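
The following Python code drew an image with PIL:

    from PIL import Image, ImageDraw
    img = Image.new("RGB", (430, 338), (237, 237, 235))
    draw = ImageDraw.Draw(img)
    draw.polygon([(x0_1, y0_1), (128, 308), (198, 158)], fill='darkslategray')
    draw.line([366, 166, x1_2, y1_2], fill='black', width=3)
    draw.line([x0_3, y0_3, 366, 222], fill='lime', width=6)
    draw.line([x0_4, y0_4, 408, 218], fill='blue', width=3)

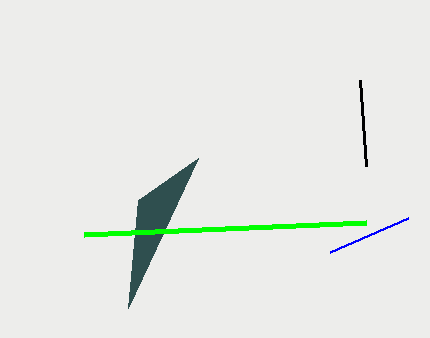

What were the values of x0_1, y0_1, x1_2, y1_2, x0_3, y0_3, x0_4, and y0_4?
x0_1 = 138, y0_1 = 200, x1_2 = 360, y1_2 = 80, x0_3 = 84, y0_3 = 234, x0_4 = 330, y0_4 = 252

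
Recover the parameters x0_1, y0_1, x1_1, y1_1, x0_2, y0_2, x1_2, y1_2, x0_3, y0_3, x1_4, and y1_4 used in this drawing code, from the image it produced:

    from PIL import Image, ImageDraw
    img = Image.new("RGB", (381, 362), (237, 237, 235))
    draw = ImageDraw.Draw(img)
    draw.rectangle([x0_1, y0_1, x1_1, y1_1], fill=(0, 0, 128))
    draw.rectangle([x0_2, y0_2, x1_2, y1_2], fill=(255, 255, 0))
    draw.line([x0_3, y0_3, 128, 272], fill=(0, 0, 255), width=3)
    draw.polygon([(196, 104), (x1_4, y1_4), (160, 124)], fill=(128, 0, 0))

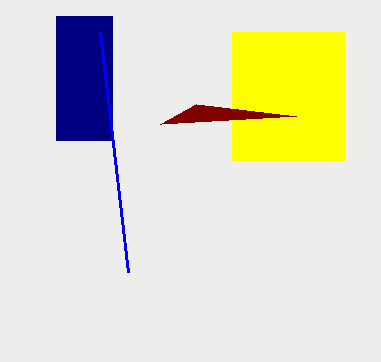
x0_1 = 56, y0_1 = 16, x1_1 = 112, y1_1 = 140, x0_2 = 232, y0_2 = 32, x1_2 = 344, y1_2 = 160, x0_3 = 100, y0_3 = 32, x1_4 = 296, y1_4 = 116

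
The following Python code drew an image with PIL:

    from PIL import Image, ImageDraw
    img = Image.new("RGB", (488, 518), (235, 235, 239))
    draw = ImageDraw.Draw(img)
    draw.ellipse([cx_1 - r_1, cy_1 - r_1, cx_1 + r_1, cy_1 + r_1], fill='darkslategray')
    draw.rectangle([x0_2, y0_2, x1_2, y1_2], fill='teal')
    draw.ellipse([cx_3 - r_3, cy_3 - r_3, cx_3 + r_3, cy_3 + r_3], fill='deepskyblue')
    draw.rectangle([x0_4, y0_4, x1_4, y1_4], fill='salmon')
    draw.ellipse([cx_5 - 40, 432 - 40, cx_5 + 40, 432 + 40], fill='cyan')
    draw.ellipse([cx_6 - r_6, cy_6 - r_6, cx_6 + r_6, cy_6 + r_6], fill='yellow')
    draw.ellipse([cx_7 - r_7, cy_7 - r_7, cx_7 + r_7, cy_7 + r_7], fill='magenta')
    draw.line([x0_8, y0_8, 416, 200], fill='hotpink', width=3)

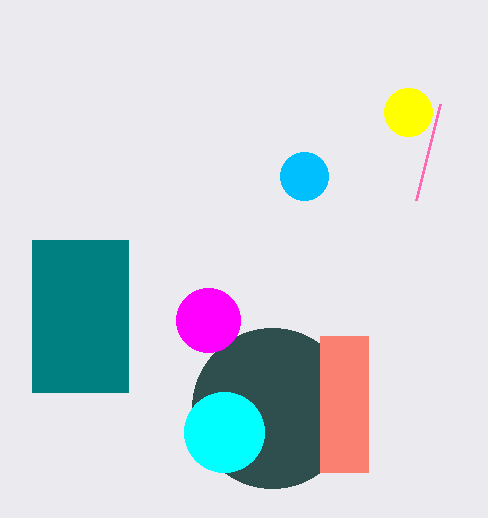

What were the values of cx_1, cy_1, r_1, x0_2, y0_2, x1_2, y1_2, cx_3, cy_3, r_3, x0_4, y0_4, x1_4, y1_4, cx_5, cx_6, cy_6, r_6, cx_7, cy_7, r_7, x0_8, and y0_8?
cx_1 = 272, cy_1 = 408, r_1 = 80, x0_2 = 32, y0_2 = 240, x1_2 = 128, y1_2 = 392, cx_3 = 304, cy_3 = 176, r_3 = 24, x0_4 = 320, y0_4 = 336, x1_4 = 368, y1_4 = 472, cx_5 = 224, cx_6 = 408, cy_6 = 112, r_6 = 24, cx_7 = 208, cy_7 = 320, r_7 = 32, x0_8 = 440, y0_8 = 104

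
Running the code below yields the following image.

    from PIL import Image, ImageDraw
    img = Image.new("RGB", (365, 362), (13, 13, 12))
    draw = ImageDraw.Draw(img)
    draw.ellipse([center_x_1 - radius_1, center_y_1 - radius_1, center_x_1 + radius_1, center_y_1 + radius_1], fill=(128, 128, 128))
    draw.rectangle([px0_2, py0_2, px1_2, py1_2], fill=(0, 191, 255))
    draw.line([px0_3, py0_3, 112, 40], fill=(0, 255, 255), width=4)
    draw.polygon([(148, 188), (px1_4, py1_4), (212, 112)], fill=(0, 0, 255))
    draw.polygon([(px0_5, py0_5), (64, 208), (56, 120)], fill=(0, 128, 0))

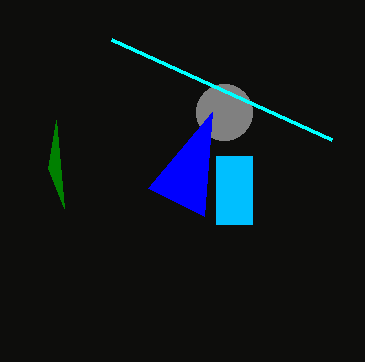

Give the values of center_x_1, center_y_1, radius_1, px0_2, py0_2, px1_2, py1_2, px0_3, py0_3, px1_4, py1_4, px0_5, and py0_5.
center_x_1 = 224
center_y_1 = 112
radius_1 = 28
px0_2 = 216
py0_2 = 156
px1_2 = 252
py1_2 = 224
px0_3 = 332
py0_3 = 140
px1_4 = 204
py1_4 = 216
px0_5 = 48
py0_5 = 168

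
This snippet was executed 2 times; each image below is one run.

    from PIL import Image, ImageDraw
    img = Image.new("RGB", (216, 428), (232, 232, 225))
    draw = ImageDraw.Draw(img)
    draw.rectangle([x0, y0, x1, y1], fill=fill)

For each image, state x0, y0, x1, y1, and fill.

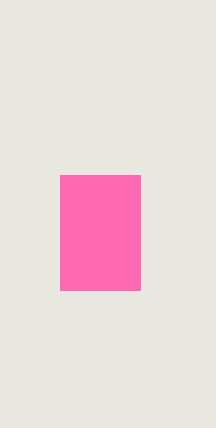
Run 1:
x0 = 60; y0 = 175; x1 = 140; y1 = 290; fill = 'hotpink'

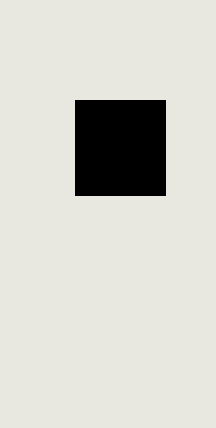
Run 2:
x0 = 75, y0 = 100, x1 = 165, y1 = 195, fill = 'black'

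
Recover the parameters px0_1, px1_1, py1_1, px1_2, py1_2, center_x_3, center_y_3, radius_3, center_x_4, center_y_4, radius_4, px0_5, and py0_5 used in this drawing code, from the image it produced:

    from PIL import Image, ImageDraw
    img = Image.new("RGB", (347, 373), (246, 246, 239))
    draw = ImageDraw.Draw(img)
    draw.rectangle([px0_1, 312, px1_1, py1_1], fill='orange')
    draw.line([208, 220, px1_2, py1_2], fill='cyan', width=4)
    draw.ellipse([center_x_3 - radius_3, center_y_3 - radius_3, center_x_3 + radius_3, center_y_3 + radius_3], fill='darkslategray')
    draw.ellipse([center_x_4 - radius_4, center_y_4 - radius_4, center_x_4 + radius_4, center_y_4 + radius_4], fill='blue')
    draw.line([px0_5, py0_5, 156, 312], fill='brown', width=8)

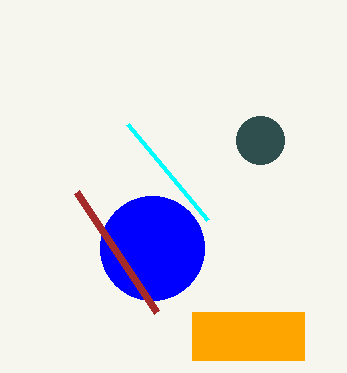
px0_1 = 192
px1_1 = 304
py1_1 = 360
px1_2 = 128
py1_2 = 124
center_x_3 = 260
center_y_3 = 140
radius_3 = 24
center_x_4 = 152
center_y_4 = 248
radius_4 = 52
px0_5 = 76
py0_5 = 192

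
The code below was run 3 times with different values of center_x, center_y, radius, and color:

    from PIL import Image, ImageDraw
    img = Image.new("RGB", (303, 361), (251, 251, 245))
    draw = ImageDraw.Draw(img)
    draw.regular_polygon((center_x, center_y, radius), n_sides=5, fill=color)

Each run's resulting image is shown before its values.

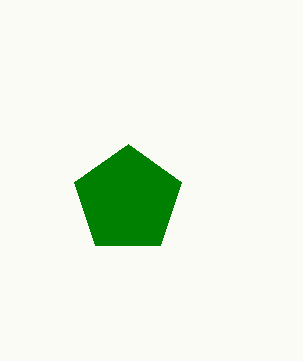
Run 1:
center_x = 128
center_y = 200
radius = 56
color = 'green'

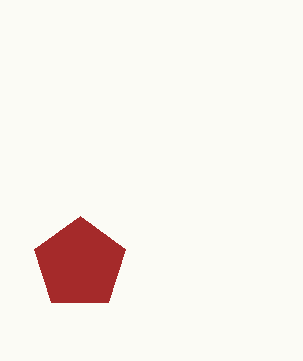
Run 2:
center_x = 80; center_y = 264; radius = 48; color = 'brown'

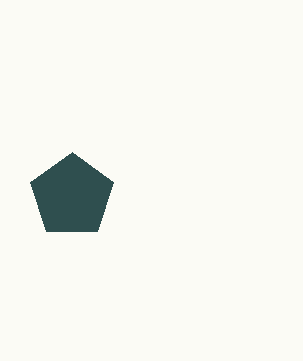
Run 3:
center_x = 72; center_y = 196; radius = 44; color = 'darkslategray'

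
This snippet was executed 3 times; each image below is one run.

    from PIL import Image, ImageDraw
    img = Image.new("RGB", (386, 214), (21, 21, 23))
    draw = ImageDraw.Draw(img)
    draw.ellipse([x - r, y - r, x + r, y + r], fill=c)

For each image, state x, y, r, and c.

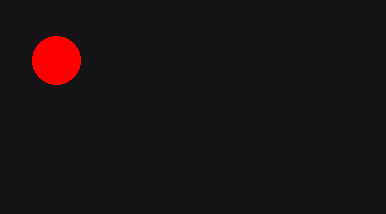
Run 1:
x = 56
y = 60
r = 24
c = 'red'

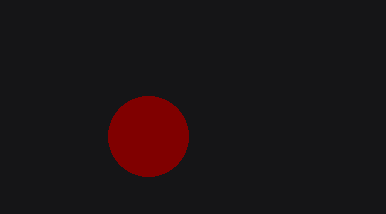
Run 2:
x = 148
y = 136
r = 40
c = 'maroon'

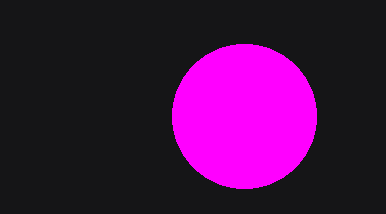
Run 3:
x = 244
y = 116
r = 72
c = 'magenta'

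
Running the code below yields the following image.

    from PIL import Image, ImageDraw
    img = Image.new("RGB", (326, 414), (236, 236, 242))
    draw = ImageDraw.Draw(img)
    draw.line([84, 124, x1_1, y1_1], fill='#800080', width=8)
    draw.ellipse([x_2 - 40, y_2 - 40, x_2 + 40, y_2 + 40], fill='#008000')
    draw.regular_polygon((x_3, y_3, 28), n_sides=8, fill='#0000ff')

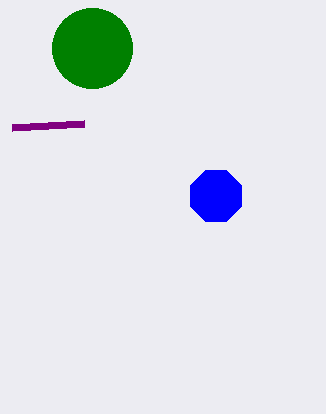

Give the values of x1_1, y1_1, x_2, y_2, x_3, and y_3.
x1_1 = 12; y1_1 = 128; x_2 = 92; y_2 = 48; x_3 = 216; y_3 = 196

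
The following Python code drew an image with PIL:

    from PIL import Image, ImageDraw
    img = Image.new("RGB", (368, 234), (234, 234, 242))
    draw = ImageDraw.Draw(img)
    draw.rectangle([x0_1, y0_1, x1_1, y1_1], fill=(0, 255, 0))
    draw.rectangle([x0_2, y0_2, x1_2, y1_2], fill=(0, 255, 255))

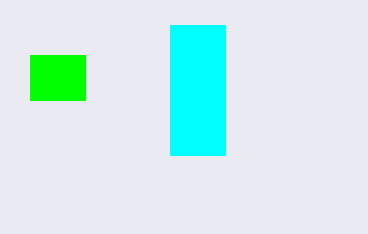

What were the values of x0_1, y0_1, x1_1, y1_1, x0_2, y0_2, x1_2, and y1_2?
x0_1 = 30, y0_1 = 55, x1_1 = 85, y1_1 = 100, x0_2 = 170, y0_2 = 25, x1_2 = 225, y1_2 = 155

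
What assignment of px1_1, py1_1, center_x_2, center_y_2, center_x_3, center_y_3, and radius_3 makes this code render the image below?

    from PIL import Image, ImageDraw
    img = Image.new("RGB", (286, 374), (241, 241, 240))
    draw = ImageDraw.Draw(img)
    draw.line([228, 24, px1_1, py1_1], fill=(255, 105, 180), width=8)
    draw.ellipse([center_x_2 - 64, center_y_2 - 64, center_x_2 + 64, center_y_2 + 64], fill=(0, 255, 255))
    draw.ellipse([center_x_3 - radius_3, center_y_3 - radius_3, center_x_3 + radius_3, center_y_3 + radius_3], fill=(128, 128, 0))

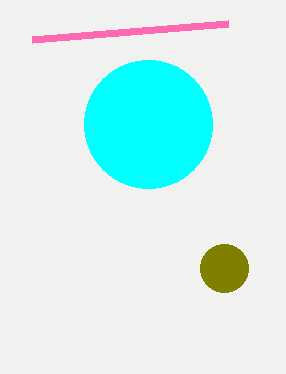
px1_1 = 32
py1_1 = 40
center_x_2 = 148
center_y_2 = 124
center_x_3 = 224
center_y_3 = 268
radius_3 = 24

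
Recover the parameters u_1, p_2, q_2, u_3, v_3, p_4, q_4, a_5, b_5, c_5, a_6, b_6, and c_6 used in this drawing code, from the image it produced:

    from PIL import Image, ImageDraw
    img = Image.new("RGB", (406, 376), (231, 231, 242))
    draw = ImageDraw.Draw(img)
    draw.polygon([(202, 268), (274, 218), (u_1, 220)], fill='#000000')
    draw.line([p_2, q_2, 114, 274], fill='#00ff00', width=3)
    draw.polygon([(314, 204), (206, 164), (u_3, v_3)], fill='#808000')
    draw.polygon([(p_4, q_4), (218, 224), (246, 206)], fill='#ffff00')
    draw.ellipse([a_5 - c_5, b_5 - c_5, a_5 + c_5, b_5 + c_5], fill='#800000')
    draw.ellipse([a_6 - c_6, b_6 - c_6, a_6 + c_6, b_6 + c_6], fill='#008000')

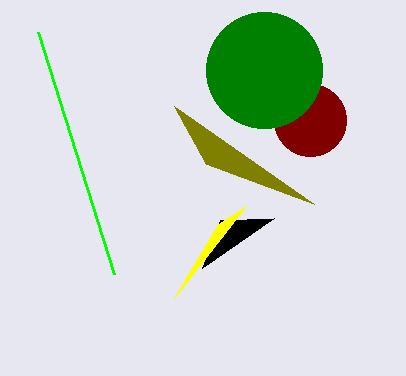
u_1 = 220; p_2 = 38; q_2 = 32; u_3 = 174; v_3 = 106; p_4 = 174; q_4 = 298; a_5 = 310; b_5 = 120; c_5 = 36; a_6 = 264; b_6 = 70; c_6 = 58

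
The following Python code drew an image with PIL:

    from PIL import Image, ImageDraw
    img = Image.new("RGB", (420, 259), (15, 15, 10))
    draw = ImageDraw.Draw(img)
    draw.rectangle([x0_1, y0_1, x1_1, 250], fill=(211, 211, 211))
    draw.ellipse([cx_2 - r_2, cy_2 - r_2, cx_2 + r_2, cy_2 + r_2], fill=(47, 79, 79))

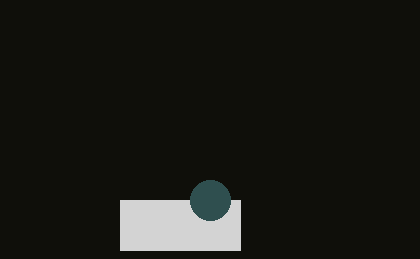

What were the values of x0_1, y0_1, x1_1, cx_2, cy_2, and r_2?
x0_1 = 120; y0_1 = 200; x1_1 = 240; cx_2 = 210; cy_2 = 200; r_2 = 20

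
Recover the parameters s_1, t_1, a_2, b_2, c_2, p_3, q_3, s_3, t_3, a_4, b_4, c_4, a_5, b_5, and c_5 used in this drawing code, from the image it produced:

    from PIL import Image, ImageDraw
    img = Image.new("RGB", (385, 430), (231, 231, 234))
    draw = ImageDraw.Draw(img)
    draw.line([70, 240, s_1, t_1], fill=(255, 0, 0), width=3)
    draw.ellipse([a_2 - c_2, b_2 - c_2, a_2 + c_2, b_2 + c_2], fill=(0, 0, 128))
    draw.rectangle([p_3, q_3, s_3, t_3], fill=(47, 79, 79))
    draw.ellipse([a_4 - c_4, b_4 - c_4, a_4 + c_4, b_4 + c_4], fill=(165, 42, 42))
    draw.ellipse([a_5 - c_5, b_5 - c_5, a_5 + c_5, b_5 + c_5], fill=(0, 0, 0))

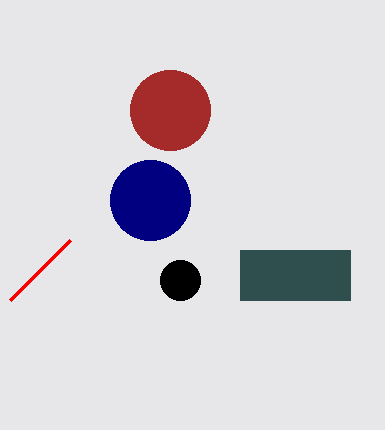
s_1 = 10
t_1 = 300
a_2 = 150
b_2 = 200
c_2 = 40
p_3 = 240
q_3 = 250
s_3 = 350
t_3 = 300
a_4 = 170
b_4 = 110
c_4 = 40
a_5 = 180
b_5 = 280
c_5 = 20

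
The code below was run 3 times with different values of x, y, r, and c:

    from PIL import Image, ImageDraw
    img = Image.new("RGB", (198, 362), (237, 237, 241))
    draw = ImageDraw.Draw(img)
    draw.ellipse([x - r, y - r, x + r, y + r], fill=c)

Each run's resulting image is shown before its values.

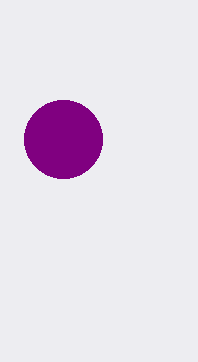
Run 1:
x = 63; y = 139; r = 39; c = 'purple'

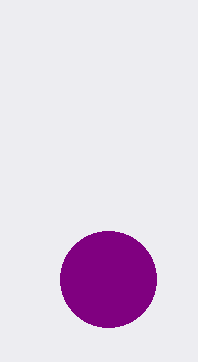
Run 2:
x = 108, y = 279, r = 48, c = 'purple'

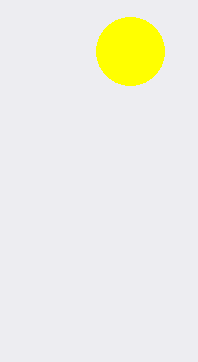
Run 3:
x = 130, y = 51, r = 34, c = 'yellow'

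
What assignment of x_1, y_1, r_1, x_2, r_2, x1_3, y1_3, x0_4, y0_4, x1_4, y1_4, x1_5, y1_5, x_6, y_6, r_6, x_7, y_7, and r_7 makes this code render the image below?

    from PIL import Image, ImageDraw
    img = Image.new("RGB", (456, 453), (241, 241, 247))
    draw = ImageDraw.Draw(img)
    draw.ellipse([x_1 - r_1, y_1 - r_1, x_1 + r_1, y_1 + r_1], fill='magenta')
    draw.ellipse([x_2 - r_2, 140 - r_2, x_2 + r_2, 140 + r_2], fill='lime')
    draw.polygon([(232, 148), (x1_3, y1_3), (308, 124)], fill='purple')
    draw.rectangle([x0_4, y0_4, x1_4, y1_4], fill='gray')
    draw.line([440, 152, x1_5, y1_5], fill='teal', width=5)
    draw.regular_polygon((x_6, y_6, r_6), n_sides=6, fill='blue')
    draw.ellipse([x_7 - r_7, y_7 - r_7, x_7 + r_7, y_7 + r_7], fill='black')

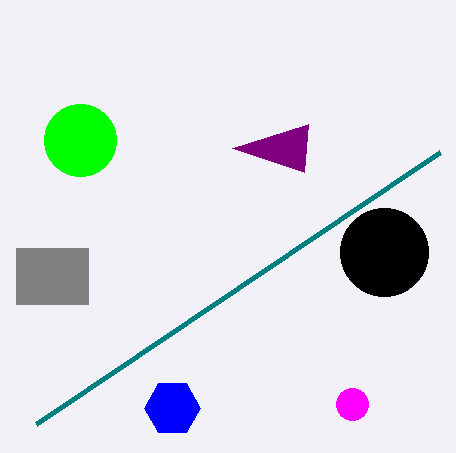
x_1 = 352; y_1 = 404; r_1 = 16; x_2 = 80; r_2 = 36; x1_3 = 304; y1_3 = 172; x0_4 = 16; y0_4 = 248; x1_4 = 88; y1_4 = 304; x1_5 = 36; y1_5 = 424; x_6 = 172; y_6 = 408; r_6 = 28; x_7 = 384; y_7 = 252; r_7 = 44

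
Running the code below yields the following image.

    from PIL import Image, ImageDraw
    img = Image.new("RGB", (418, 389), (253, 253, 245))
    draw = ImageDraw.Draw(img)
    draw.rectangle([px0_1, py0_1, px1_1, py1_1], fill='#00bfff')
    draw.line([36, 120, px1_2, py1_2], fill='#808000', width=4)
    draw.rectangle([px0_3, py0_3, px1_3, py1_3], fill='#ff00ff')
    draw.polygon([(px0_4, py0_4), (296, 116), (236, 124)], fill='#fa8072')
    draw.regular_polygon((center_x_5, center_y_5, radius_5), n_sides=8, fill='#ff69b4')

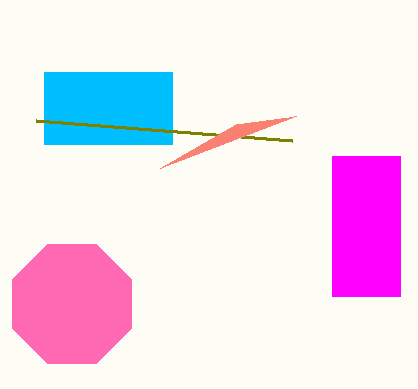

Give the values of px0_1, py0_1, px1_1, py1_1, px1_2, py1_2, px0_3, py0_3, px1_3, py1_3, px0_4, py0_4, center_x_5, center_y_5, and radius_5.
px0_1 = 44; py0_1 = 72; px1_1 = 172; py1_1 = 144; px1_2 = 292; py1_2 = 140; px0_3 = 332; py0_3 = 156; px1_3 = 400; py1_3 = 296; px0_4 = 160; py0_4 = 168; center_x_5 = 72; center_y_5 = 304; radius_5 = 64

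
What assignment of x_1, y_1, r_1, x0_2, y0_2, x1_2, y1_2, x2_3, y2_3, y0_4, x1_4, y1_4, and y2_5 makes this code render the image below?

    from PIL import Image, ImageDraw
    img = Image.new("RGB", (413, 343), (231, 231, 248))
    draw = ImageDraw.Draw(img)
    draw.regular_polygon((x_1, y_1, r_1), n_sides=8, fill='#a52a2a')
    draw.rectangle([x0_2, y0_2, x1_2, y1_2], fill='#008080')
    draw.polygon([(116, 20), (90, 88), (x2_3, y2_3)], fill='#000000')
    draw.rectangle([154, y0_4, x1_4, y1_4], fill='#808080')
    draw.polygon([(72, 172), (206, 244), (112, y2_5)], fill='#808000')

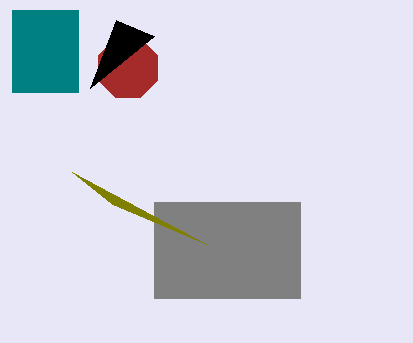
x_1 = 128
y_1 = 68
r_1 = 32
x0_2 = 12
y0_2 = 10
x1_2 = 78
y1_2 = 92
x2_3 = 154
y2_3 = 36
y0_4 = 202
x1_4 = 300
y1_4 = 298
y2_5 = 204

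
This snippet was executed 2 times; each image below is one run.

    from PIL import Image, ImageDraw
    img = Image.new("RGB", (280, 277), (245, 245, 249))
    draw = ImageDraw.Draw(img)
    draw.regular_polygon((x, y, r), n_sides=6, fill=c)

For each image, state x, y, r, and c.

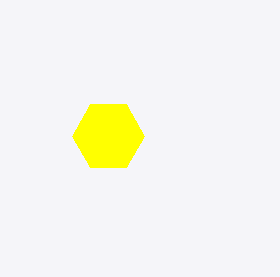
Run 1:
x = 108
y = 136
r = 36
c = 'yellow'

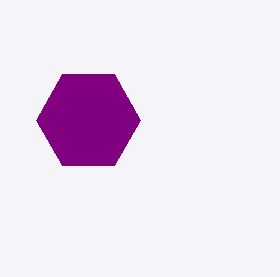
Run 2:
x = 88; y = 120; r = 52; c = 'purple'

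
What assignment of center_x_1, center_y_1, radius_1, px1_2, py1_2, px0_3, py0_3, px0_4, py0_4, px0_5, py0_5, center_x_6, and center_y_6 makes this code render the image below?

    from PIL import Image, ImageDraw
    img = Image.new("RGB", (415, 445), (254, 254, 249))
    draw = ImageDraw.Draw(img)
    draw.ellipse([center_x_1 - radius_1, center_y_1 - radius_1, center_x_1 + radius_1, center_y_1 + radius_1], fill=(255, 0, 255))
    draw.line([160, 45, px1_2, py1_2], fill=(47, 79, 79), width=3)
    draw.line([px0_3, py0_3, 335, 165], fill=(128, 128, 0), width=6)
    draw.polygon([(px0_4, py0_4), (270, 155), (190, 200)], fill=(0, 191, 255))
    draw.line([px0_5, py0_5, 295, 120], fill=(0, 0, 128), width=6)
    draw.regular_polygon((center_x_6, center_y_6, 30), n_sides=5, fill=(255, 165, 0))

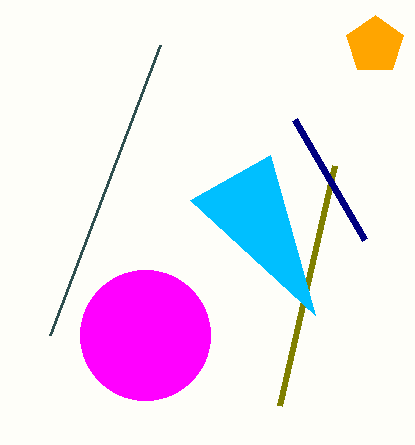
center_x_1 = 145; center_y_1 = 335; radius_1 = 65; px1_2 = 50; py1_2 = 335; px0_3 = 280; py0_3 = 405; px0_4 = 315; py0_4 = 315; px0_5 = 365; py0_5 = 240; center_x_6 = 375; center_y_6 = 45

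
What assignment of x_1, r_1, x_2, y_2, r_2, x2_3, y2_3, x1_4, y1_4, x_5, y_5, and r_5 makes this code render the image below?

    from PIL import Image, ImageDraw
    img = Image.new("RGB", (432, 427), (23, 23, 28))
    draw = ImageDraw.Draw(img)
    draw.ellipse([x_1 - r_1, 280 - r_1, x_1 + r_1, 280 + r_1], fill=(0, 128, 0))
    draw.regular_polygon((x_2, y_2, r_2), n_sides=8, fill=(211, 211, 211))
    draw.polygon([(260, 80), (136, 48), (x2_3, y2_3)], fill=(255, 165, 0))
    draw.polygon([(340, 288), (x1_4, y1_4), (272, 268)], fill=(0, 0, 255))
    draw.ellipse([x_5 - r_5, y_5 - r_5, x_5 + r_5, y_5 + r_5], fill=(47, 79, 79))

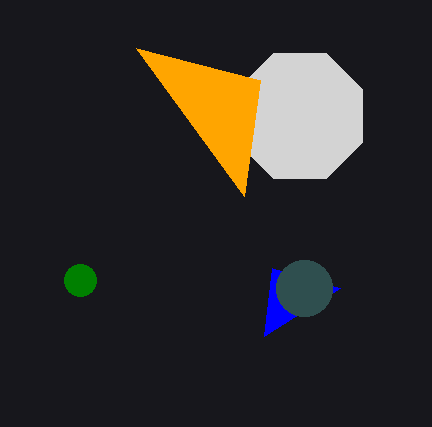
x_1 = 80, r_1 = 16, x_2 = 300, y_2 = 116, r_2 = 68, x2_3 = 244, y2_3 = 196, x1_4 = 264, y1_4 = 336, x_5 = 304, y_5 = 288, r_5 = 28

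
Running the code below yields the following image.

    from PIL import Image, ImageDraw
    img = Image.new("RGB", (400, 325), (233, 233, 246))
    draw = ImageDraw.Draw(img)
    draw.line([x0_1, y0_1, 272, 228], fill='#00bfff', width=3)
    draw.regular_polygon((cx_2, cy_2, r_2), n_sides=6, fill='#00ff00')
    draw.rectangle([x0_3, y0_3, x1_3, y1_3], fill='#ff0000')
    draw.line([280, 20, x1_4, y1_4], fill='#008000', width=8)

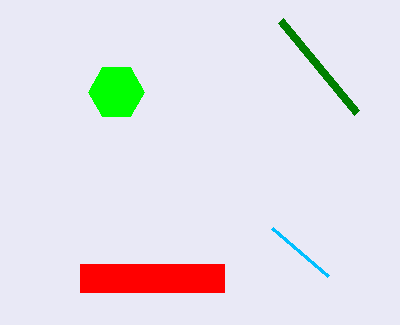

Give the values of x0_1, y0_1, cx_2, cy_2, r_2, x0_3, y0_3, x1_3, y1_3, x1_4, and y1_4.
x0_1 = 328, y0_1 = 276, cx_2 = 116, cy_2 = 92, r_2 = 28, x0_3 = 80, y0_3 = 264, x1_3 = 224, y1_3 = 292, x1_4 = 356, y1_4 = 112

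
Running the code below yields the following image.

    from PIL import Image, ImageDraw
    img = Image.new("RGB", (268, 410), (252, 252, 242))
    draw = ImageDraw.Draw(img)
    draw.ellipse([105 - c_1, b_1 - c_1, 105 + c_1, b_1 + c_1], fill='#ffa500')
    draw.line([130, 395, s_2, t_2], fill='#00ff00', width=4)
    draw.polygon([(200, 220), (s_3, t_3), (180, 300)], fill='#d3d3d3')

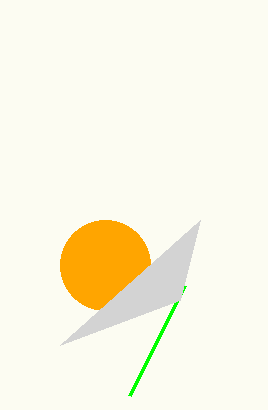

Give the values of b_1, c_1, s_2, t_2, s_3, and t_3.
b_1 = 265, c_1 = 45, s_2 = 185, t_2 = 285, s_3 = 60, t_3 = 345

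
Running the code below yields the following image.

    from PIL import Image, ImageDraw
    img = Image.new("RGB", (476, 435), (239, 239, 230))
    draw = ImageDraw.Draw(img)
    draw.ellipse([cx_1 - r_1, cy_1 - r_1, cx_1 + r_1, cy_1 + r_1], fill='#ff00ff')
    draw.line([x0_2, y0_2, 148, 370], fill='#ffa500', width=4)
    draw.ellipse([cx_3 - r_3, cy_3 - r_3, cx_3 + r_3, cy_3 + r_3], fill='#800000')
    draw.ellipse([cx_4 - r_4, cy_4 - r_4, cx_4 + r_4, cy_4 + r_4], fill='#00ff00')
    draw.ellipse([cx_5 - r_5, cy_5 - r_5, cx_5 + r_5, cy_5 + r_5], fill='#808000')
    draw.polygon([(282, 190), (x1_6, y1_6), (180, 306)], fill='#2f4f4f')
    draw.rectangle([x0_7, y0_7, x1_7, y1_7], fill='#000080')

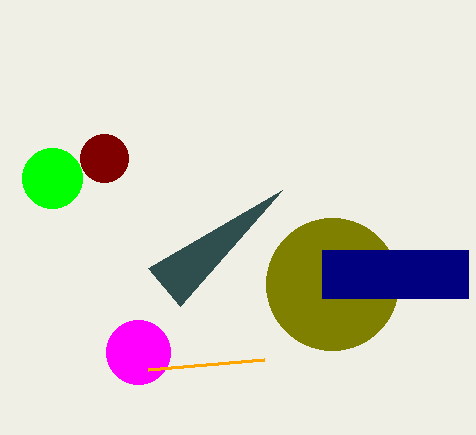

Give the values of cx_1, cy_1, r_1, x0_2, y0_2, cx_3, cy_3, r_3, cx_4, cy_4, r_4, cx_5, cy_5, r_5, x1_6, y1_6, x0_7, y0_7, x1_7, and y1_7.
cx_1 = 138
cy_1 = 352
r_1 = 32
x0_2 = 264
y0_2 = 360
cx_3 = 104
cy_3 = 158
r_3 = 24
cx_4 = 52
cy_4 = 178
r_4 = 30
cx_5 = 332
cy_5 = 284
r_5 = 66
x1_6 = 148
y1_6 = 268
x0_7 = 322
y0_7 = 250
x1_7 = 468
y1_7 = 298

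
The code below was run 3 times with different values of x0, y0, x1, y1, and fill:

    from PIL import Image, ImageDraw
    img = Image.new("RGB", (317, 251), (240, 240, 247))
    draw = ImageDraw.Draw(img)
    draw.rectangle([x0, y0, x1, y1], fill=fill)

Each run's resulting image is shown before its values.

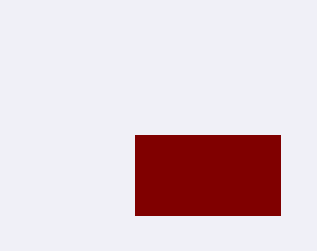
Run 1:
x0 = 135, y0 = 135, x1 = 280, y1 = 215, fill = 'maroon'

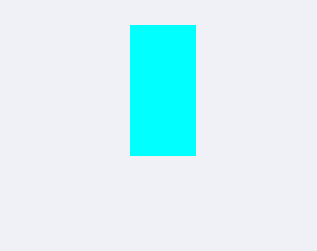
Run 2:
x0 = 130
y0 = 25
x1 = 195
y1 = 155
fill = 'cyan'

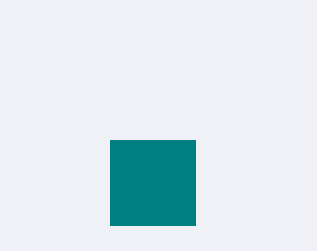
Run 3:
x0 = 110; y0 = 140; x1 = 195; y1 = 225; fill = 'teal'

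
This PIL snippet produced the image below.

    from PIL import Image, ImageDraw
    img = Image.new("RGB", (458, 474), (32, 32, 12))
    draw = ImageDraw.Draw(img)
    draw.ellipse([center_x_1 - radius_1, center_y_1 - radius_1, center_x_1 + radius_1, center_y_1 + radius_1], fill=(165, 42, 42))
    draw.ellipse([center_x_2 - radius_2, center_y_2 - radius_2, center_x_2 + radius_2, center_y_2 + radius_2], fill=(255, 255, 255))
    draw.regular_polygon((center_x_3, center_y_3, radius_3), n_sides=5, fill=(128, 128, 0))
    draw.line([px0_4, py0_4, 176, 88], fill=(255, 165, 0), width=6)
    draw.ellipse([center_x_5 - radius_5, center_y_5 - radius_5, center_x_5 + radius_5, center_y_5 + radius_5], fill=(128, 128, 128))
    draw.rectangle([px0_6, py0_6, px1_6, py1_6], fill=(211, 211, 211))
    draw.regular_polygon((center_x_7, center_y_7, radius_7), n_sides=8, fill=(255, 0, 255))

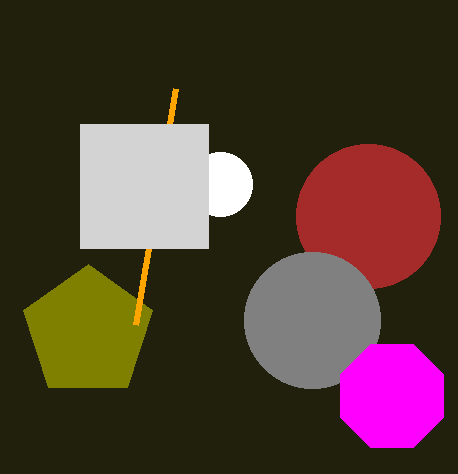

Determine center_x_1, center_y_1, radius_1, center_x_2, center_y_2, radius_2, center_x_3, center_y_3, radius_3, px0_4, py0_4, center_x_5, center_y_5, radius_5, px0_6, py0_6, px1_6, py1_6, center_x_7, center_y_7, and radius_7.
center_x_1 = 368
center_y_1 = 216
radius_1 = 72
center_x_2 = 220
center_y_2 = 184
radius_2 = 32
center_x_3 = 88
center_y_3 = 332
radius_3 = 68
px0_4 = 136
py0_4 = 324
center_x_5 = 312
center_y_5 = 320
radius_5 = 68
px0_6 = 80
py0_6 = 124
px1_6 = 208
py1_6 = 248
center_x_7 = 392
center_y_7 = 396
radius_7 = 56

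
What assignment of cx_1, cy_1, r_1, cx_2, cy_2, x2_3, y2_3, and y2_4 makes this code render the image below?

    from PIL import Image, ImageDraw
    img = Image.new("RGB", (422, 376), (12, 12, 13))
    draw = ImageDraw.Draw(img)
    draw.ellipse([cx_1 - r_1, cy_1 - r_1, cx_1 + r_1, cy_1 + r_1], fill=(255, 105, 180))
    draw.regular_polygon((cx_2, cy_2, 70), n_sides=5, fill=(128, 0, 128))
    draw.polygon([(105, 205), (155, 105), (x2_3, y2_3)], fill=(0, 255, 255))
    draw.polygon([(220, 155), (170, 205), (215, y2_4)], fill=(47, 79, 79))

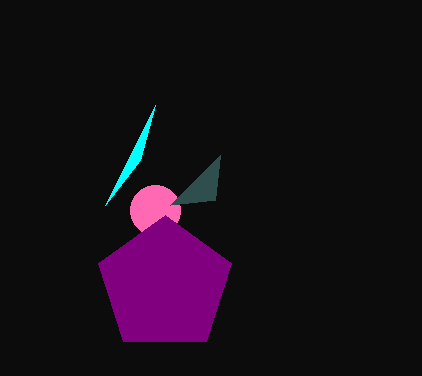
cx_1 = 155, cy_1 = 210, r_1 = 25, cx_2 = 165, cy_2 = 285, x2_3 = 140, y2_3 = 160, y2_4 = 200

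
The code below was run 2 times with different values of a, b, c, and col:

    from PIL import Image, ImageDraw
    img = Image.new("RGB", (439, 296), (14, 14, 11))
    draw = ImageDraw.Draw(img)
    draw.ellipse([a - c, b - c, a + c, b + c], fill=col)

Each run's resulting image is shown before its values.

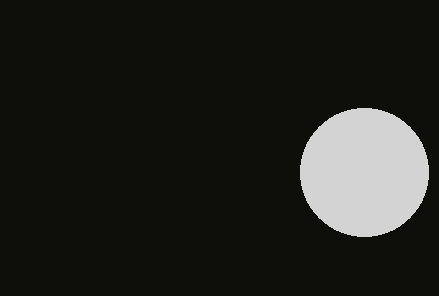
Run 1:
a = 364
b = 172
c = 64
col = 'lightgray'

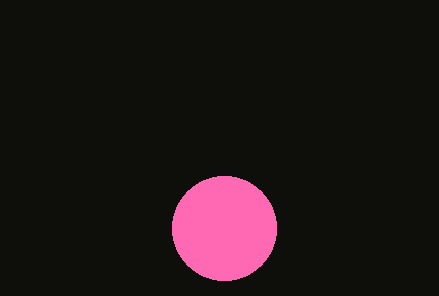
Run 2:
a = 224; b = 228; c = 52; col = 'hotpink'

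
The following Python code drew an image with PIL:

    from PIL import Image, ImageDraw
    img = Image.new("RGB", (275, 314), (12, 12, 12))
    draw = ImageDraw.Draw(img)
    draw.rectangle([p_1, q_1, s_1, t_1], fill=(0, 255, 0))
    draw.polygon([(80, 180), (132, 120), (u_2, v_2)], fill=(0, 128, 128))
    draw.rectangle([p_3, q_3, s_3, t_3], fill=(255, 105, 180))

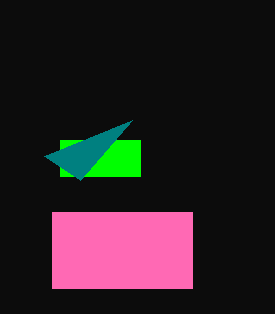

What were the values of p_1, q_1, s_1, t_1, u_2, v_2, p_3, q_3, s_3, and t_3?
p_1 = 60, q_1 = 140, s_1 = 140, t_1 = 176, u_2 = 44, v_2 = 156, p_3 = 52, q_3 = 212, s_3 = 192, t_3 = 288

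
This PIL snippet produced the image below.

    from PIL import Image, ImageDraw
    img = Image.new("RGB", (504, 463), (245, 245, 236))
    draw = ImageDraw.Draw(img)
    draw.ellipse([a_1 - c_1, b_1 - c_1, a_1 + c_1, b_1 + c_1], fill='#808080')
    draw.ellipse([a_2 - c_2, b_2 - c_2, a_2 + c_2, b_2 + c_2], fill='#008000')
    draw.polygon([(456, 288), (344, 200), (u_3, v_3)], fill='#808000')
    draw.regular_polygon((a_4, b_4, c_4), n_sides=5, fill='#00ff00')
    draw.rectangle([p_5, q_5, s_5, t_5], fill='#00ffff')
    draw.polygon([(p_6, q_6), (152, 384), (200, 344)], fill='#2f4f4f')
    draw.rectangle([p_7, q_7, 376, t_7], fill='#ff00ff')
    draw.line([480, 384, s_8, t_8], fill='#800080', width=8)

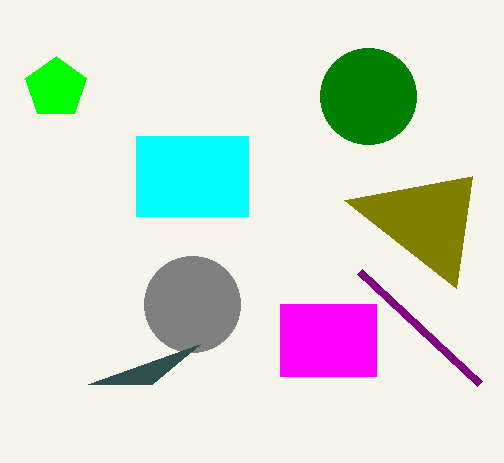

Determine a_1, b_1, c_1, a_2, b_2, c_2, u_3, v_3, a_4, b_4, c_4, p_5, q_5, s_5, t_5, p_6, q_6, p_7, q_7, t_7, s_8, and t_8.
a_1 = 192, b_1 = 304, c_1 = 48, a_2 = 368, b_2 = 96, c_2 = 48, u_3 = 472, v_3 = 176, a_4 = 56, b_4 = 88, c_4 = 32, p_5 = 136, q_5 = 136, s_5 = 248, t_5 = 216, p_6 = 88, q_6 = 384, p_7 = 280, q_7 = 304, t_7 = 376, s_8 = 360, t_8 = 272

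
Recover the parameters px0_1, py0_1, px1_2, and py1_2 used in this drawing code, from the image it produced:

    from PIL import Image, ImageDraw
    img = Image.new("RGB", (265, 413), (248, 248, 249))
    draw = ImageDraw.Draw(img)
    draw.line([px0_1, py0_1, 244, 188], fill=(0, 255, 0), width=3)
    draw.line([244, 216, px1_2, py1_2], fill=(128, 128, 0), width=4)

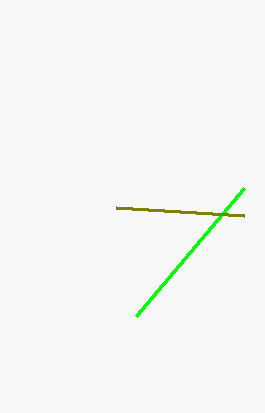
px0_1 = 136
py0_1 = 316
px1_2 = 116
py1_2 = 208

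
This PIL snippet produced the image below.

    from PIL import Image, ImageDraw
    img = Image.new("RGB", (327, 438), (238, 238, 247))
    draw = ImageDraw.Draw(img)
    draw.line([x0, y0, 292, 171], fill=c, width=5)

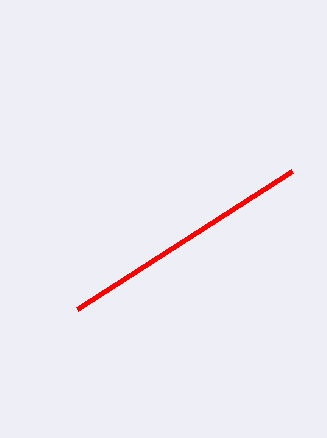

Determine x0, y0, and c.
x0 = 77, y0 = 309, c = 'red'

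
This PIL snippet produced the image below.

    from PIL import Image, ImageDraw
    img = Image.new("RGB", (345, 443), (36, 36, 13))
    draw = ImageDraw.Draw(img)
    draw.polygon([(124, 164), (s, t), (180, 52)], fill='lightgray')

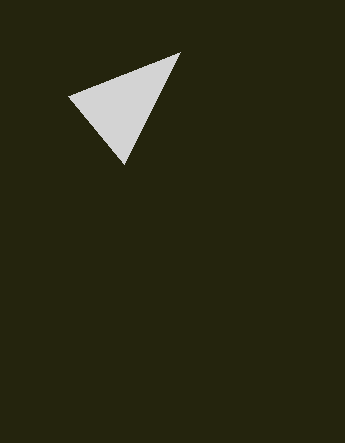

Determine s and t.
s = 68, t = 96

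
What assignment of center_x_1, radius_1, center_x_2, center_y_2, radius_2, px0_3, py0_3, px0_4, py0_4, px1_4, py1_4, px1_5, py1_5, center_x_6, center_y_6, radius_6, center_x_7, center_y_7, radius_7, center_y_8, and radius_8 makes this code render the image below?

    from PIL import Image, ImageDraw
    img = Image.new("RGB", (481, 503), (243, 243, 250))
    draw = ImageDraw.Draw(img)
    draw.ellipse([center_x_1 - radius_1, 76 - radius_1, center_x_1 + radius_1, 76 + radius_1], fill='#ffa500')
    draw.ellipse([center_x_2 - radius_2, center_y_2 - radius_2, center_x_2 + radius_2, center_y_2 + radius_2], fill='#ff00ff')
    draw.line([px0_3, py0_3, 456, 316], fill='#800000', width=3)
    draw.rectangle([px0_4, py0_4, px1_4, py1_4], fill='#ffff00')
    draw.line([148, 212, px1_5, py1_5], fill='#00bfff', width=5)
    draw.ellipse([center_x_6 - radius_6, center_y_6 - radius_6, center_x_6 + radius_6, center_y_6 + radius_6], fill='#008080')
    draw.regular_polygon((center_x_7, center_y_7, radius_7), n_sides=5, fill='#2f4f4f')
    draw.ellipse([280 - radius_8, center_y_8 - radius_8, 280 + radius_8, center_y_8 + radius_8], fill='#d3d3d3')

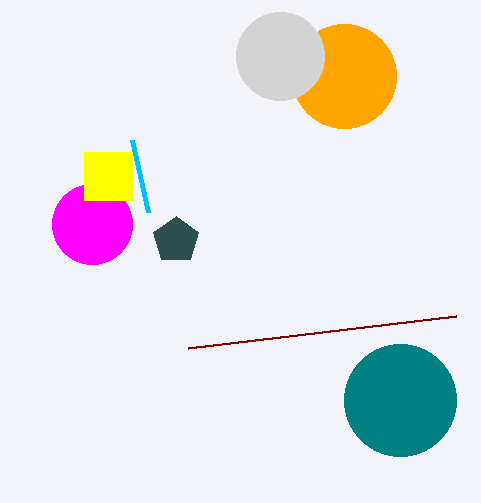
center_x_1 = 344; radius_1 = 52; center_x_2 = 92; center_y_2 = 224; radius_2 = 40; px0_3 = 188; py0_3 = 348; px0_4 = 84; py0_4 = 152; px1_4 = 132; py1_4 = 200; px1_5 = 132; py1_5 = 140; center_x_6 = 400; center_y_6 = 400; radius_6 = 56; center_x_7 = 176; center_y_7 = 240; radius_7 = 24; center_y_8 = 56; radius_8 = 44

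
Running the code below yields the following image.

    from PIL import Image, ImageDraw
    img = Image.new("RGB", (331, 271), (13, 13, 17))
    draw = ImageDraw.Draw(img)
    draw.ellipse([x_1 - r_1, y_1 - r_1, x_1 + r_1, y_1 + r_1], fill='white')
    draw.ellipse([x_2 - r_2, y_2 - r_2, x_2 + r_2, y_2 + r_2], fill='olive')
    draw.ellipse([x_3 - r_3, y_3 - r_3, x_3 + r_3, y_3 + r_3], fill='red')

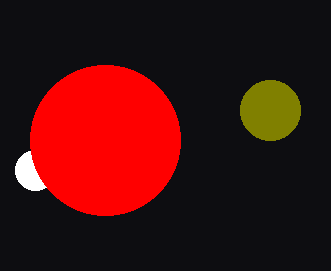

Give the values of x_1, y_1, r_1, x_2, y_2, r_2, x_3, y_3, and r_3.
x_1 = 35, y_1 = 170, r_1 = 20, x_2 = 270, y_2 = 110, r_2 = 30, x_3 = 105, y_3 = 140, r_3 = 75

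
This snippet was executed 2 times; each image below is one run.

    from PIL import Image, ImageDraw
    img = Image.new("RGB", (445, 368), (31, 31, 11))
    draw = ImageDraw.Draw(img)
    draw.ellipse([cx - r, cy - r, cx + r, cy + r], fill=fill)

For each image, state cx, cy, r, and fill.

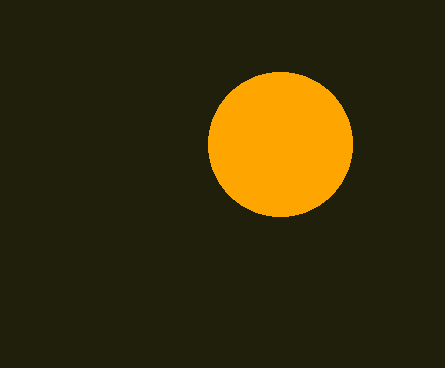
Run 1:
cx = 280; cy = 144; r = 72; fill = 'orange'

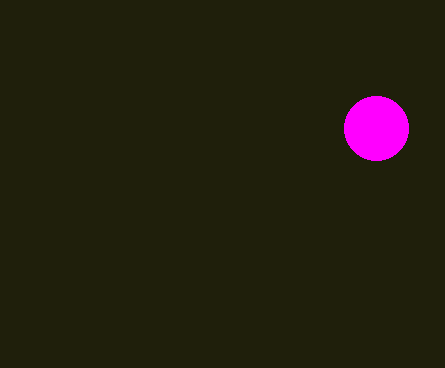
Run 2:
cx = 376
cy = 128
r = 32
fill = 'magenta'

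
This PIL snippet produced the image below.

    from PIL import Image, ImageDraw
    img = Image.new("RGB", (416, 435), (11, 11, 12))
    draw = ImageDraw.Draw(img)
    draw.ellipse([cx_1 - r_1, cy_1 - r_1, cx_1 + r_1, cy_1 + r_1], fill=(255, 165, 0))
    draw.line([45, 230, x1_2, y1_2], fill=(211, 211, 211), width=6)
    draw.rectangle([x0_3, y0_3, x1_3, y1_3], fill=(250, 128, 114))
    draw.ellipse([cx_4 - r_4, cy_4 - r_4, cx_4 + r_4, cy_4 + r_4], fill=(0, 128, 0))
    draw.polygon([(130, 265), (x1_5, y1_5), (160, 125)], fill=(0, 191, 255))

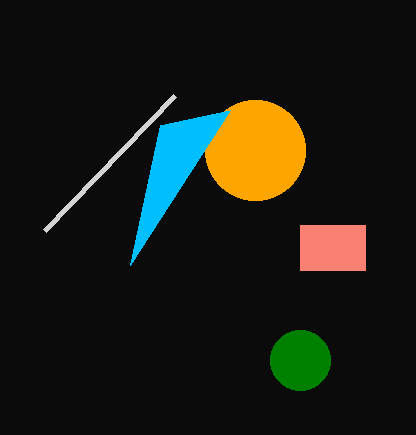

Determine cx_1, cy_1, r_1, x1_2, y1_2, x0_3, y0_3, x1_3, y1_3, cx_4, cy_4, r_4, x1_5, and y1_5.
cx_1 = 255
cy_1 = 150
r_1 = 50
x1_2 = 175
y1_2 = 95
x0_3 = 300
y0_3 = 225
x1_3 = 365
y1_3 = 270
cx_4 = 300
cy_4 = 360
r_4 = 30
x1_5 = 230
y1_5 = 110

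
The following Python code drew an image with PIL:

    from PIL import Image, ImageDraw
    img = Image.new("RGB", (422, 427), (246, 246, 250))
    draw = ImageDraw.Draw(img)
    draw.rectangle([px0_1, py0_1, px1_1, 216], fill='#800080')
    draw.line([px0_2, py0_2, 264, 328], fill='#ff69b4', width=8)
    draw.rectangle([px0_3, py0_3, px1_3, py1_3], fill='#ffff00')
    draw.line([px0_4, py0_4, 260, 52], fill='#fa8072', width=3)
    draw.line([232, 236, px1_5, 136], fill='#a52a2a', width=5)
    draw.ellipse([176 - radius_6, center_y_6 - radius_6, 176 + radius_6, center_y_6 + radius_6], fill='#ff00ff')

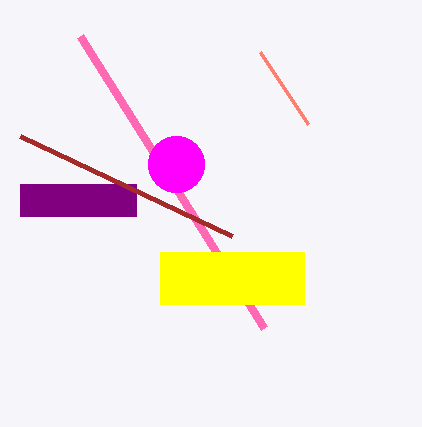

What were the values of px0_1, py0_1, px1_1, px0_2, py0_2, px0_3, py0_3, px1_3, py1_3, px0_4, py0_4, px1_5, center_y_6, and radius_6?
px0_1 = 20
py0_1 = 184
px1_1 = 136
px0_2 = 80
py0_2 = 36
px0_3 = 160
py0_3 = 252
px1_3 = 304
py1_3 = 304
px0_4 = 308
py0_4 = 124
px1_5 = 20
center_y_6 = 164
radius_6 = 28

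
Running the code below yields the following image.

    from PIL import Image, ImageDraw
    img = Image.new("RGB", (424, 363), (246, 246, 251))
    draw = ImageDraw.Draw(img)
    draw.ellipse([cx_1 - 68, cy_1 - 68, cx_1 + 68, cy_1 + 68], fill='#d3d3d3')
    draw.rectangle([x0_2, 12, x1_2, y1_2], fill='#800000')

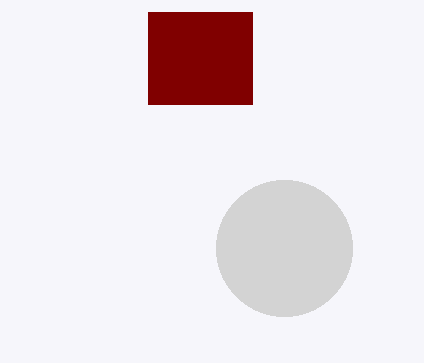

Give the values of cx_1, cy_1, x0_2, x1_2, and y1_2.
cx_1 = 284; cy_1 = 248; x0_2 = 148; x1_2 = 252; y1_2 = 104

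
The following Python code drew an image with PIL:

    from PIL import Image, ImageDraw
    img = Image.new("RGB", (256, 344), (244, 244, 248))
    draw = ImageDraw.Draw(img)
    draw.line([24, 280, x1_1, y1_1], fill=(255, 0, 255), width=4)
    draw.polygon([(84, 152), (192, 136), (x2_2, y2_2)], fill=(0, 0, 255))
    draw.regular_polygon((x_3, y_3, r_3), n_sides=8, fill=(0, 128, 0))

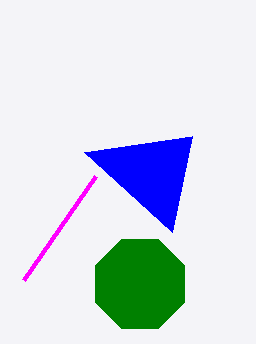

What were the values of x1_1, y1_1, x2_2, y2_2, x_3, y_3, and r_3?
x1_1 = 96; y1_1 = 176; x2_2 = 172; y2_2 = 232; x_3 = 140; y_3 = 284; r_3 = 48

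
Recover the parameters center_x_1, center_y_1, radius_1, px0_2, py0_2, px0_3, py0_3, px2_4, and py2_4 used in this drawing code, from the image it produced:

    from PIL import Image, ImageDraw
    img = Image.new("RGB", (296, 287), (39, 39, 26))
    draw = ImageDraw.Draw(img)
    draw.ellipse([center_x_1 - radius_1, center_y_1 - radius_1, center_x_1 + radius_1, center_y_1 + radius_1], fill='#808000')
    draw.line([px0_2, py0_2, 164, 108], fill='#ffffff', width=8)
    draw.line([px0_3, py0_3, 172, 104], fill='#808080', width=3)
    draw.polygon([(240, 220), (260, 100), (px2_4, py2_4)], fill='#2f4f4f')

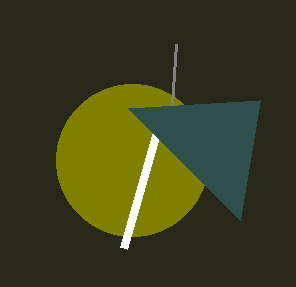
center_x_1 = 132
center_y_1 = 160
radius_1 = 76
px0_2 = 124
py0_2 = 248
px0_3 = 176
py0_3 = 44
px2_4 = 128
py2_4 = 108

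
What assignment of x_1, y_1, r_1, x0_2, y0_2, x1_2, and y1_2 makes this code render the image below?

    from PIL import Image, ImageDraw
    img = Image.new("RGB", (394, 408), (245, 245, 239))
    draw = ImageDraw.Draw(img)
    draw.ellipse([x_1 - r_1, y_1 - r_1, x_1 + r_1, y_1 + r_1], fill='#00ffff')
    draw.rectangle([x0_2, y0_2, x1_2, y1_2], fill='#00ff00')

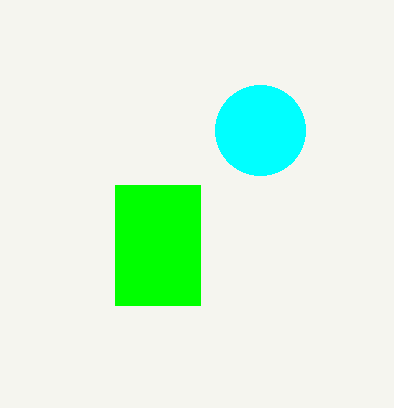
x_1 = 260; y_1 = 130; r_1 = 45; x0_2 = 115; y0_2 = 185; x1_2 = 200; y1_2 = 305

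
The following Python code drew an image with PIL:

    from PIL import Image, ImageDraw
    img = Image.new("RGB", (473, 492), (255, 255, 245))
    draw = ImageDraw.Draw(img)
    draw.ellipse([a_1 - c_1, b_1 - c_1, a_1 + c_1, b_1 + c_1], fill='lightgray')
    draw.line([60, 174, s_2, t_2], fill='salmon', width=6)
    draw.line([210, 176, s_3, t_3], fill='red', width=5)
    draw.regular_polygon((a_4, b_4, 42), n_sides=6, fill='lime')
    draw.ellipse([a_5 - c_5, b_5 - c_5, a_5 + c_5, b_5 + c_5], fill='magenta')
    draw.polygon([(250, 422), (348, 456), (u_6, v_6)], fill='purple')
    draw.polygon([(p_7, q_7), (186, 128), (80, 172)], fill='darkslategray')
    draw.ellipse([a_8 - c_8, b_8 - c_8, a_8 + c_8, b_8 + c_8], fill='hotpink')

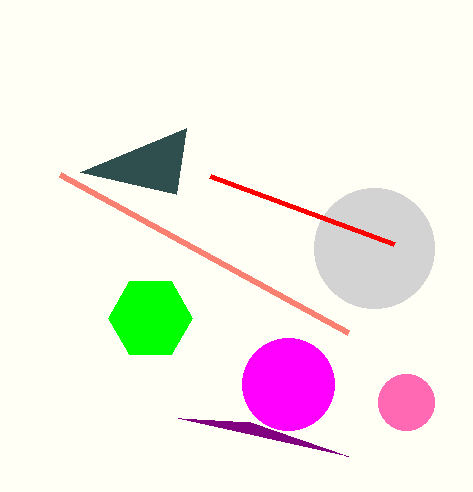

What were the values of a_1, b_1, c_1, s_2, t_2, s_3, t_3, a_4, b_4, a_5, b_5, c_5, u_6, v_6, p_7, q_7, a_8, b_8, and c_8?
a_1 = 374; b_1 = 248; c_1 = 60; s_2 = 348; t_2 = 332; s_3 = 394; t_3 = 244; a_4 = 150; b_4 = 318; a_5 = 288; b_5 = 384; c_5 = 46; u_6 = 178; v_6 = 418; p_7 = 176; q_7 = 194; a_8 = 406; b_8 = 402; c_8 = 28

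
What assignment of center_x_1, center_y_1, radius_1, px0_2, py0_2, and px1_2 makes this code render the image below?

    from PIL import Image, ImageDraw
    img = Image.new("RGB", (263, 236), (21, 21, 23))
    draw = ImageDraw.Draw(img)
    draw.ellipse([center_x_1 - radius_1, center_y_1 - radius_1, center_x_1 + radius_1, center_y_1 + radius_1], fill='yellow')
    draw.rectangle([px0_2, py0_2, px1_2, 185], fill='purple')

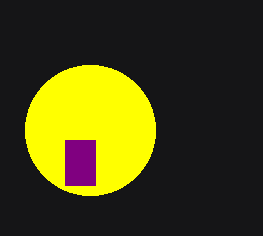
center_x_1 = 90; center_y_1 = 130; radius_1 = 65; px0_2 = 65; py0_2 = 140; px1_2 = 95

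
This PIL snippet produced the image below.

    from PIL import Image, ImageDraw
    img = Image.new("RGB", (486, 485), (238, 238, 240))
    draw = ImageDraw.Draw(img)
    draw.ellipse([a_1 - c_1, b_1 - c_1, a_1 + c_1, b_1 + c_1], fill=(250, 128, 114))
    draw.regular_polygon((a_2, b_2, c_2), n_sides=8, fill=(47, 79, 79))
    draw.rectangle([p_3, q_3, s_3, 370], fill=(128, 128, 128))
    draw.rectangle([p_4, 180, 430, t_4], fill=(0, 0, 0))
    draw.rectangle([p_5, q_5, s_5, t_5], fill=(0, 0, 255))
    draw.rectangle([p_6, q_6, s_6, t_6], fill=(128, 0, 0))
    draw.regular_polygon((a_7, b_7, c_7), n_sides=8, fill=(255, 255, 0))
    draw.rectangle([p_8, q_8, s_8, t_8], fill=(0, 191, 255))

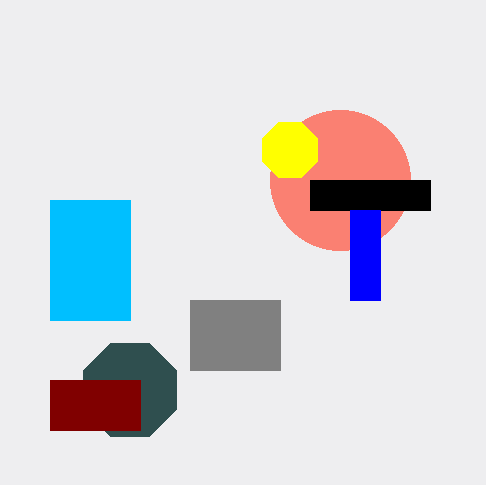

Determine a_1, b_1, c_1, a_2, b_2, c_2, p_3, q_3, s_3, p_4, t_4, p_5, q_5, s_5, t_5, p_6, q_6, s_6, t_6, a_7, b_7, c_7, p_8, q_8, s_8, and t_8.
a_1 = 340
b_1 = 180
c_1 = 70
a_2 = 130
b_2 = 390
c_2 = 50
p_3 = 190
q_3 = 300
s_3 = 280
p_4 = 310
t_4 = 210
p_5 = 350
q_5 = 210
s_5 = 380
t_5 = 300
p_6 = 50
q_6 = 380
s_6 = 140
t_6 = 430
a_7 = 290
b_7 = 150
c_7 = 30
p_8 = 50
q_8 = 200
s_8 = 130
t_8 = 320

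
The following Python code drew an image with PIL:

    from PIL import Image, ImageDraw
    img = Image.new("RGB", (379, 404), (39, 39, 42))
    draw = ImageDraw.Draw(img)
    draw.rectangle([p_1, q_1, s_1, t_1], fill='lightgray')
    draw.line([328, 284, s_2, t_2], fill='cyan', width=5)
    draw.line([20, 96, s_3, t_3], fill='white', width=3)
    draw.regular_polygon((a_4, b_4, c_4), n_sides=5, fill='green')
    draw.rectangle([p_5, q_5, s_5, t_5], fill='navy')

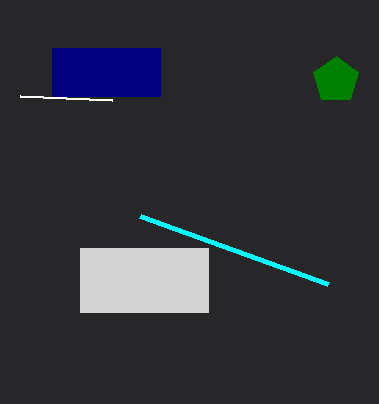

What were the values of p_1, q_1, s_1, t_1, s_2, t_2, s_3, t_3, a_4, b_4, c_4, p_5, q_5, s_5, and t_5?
p_1 = 80; q_1 = 248; s_1 = 208; t_1 = 312; s_2 = 140; t_2 = 216; s_3 = 112; t_3 = 100; a_4 = 336; b_4 = 80; c_4 = 24; p_5 = 52; q_5 = 48; s_5 = 160; t_5 = 96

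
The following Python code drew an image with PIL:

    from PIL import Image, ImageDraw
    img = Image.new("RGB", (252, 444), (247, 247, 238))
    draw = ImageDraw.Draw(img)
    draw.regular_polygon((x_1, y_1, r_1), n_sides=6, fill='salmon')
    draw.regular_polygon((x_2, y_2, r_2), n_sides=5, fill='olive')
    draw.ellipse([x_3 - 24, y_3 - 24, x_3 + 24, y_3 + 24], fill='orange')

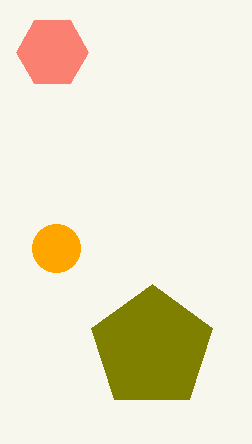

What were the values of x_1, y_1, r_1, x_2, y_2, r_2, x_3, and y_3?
x_1 = 52, y_1 = 52, r_1 = 36, x_2 = 152, y_2 = 348, r_2 = 64, x_3 = 56, y_3 = 248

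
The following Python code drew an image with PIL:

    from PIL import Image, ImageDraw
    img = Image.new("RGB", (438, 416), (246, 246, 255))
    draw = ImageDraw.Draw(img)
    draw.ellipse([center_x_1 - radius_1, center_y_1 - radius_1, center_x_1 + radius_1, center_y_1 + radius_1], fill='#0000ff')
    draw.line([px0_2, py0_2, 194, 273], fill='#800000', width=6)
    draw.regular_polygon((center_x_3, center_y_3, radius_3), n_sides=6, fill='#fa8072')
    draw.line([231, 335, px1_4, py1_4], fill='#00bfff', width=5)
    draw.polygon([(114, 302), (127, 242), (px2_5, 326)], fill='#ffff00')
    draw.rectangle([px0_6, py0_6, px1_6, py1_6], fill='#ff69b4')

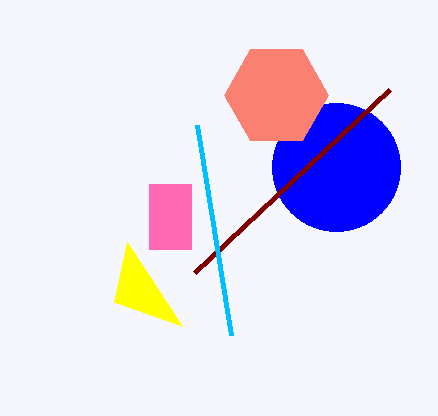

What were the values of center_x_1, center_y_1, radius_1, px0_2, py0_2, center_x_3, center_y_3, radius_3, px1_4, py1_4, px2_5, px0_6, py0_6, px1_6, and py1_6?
center_x_1 = 336, center_y_1 = 167, radius_1 = 64, px0_2 = 389, py0_2 = 90, center_x_3 = 276, center_y_3 = 95, radius_3 = 52, px1_4 = 197, py1_4 = 125, px2_5 = 182, px0_6 = 149, py0_6 = 184, px1_6 = 191, py1_6 = 249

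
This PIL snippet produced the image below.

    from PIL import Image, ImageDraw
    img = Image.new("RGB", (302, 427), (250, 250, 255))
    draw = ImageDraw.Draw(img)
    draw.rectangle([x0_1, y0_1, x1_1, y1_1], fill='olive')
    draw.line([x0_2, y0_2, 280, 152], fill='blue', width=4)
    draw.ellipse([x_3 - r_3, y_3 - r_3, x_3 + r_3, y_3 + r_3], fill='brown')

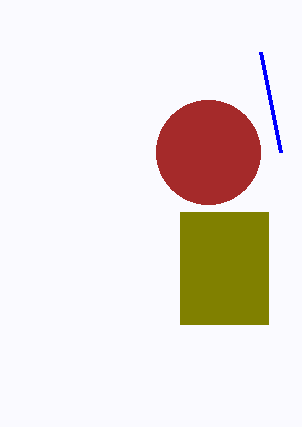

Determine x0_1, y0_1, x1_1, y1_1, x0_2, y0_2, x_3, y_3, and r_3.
x0_1 = 180, y0_1 = 212, x1_1 = 268, y1_1 = 324, x0_2 = 260, y0_2 = 52, x_3 = 208, y_3 = 152, r_3 = 52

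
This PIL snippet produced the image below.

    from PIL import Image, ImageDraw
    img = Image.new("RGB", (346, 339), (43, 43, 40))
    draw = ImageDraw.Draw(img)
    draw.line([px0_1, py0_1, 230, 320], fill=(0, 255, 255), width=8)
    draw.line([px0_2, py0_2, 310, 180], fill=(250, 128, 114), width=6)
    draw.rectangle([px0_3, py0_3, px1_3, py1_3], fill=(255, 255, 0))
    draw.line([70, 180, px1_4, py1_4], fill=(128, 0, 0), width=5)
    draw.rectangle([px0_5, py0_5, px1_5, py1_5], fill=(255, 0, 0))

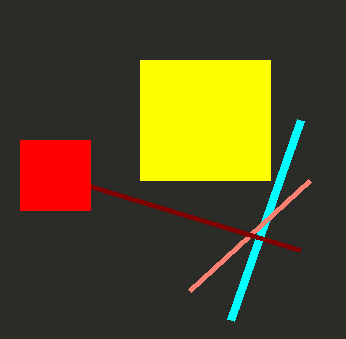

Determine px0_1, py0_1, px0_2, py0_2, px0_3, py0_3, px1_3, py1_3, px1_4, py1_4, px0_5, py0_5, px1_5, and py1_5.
px0_1 = 300, py0_1 = 120, px0_2 = 190, py0_2 = 290, px0_3 = 140, py0_3 = 60, px1_3 = 270, py1_3 = 180, px1_4 = 300, py1_4 = 250, px0_5 = 20, py0_5 = 140, px1_5 = 90, py1_5 = 210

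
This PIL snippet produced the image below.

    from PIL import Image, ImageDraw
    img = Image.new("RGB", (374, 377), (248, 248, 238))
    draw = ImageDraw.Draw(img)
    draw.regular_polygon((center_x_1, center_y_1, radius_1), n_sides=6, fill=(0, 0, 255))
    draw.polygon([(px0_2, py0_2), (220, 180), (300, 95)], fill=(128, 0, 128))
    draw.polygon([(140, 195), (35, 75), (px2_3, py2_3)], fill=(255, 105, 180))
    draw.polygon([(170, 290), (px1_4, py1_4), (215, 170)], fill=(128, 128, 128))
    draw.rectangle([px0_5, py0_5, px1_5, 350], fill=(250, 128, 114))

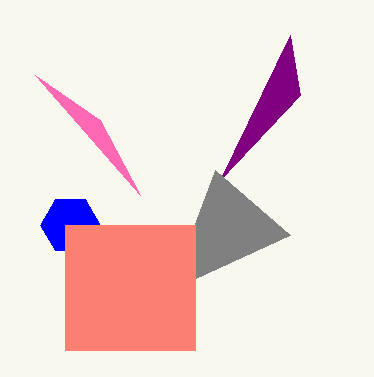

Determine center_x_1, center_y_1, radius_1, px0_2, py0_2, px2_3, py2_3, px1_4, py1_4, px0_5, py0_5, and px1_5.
center_x_1 = 70; center_y_1 = 225; radius_1 = 30; px0_2 = 290; py0_2 = 35; px2_3 = 100; py2_3 = 120; px1_4 = 290; py1_4 = 235; px0_5 = 65; py0_5 = 225; px1_5 = 195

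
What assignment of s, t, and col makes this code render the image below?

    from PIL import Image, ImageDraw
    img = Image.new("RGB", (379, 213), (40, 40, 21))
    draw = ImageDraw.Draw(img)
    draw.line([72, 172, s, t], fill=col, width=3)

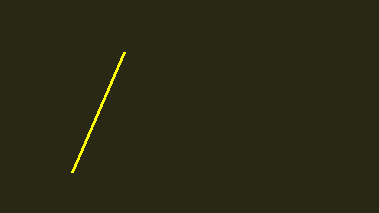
s = 124
t = 52
col = 'yellow'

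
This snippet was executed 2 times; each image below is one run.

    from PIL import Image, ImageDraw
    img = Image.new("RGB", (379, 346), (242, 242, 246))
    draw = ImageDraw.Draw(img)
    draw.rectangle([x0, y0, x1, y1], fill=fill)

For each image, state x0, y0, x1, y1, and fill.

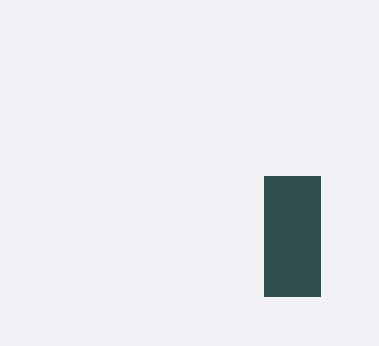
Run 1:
x0 = 264
y0 = 176
x1 = 320
y1 = 296
fill = 'darkslategray'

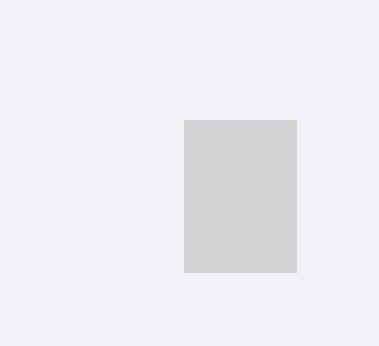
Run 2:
x0 = 184
y0 = 120
x1 = 296
y1 = 272
fill = 'lightgray'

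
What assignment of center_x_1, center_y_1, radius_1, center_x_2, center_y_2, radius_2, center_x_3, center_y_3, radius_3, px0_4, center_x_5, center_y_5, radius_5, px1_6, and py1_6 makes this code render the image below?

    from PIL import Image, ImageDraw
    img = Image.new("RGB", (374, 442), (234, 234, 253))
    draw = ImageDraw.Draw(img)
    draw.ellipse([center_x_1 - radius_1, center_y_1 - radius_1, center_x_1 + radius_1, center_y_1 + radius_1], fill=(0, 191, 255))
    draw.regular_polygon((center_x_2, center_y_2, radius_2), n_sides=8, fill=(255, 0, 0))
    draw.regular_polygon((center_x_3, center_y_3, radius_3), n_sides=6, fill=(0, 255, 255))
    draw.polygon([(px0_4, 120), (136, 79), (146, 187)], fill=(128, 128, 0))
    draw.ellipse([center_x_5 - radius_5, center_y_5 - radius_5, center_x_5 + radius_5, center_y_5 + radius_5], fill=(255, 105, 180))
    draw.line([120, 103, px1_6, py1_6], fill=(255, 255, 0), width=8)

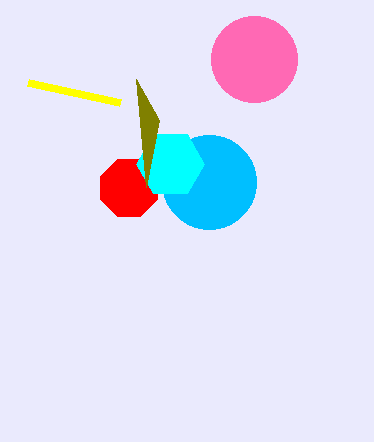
center_x_1 = 209; center_y_1 = 182; radius_1 = 47; center_x_2 = 129; center_y_2 = 188; radius_2 = 31; center_x_3 = 170; center_y_3 = 164; radius_3 = 34; px0_4 = 159; center_x_5 = 254; center_y_5 = 59; radius_5 = 43; px1_6 = 28; py1_6 = 83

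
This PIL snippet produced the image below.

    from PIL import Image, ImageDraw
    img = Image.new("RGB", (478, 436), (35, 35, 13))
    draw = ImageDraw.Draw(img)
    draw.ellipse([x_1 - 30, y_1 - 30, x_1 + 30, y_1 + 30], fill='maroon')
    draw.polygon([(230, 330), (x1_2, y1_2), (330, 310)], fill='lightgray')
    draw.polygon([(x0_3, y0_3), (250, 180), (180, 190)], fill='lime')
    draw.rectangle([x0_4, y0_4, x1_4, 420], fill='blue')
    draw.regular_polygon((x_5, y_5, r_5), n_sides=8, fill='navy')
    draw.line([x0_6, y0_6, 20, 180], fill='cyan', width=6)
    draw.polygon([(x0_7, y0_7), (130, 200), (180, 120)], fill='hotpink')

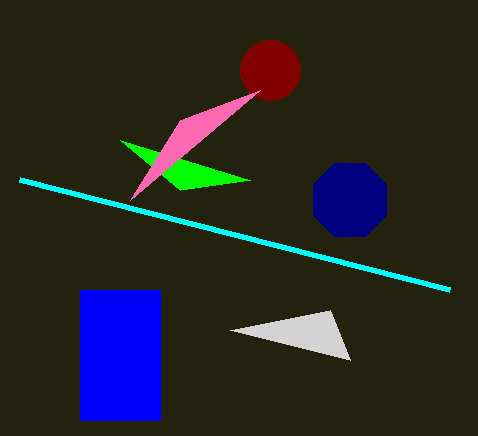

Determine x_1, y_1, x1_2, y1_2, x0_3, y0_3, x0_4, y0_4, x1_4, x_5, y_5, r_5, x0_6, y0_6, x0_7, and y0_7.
x_1 = 270, y_1 = 70, x1_2 = 350, y1_2 = 360, x0_3 = 120, y0_3 = 140, x0_4 = 80, y0_4 = 290, x1_4 = 160, x_5 = 350, y_5 = 200, r_5 = 40, x0_6 = 450, y0_6 = 290, x0_7 = 260, y0_7 = 90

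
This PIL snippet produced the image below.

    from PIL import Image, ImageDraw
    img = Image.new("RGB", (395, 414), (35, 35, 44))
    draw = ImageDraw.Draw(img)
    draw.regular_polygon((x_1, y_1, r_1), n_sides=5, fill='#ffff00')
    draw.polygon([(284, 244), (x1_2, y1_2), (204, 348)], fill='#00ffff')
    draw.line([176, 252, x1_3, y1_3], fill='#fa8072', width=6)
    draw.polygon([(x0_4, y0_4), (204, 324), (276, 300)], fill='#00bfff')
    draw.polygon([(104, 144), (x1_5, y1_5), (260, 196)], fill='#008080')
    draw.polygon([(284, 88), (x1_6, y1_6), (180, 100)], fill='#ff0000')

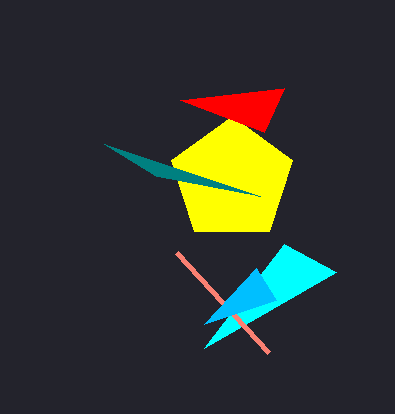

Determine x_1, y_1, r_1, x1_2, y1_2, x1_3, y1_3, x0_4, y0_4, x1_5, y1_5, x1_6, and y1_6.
x_1 = 232, y_1 = 180, r_1 = 64, x1_2 = 336, y1_2 = 272, x1_3 = 268, y1_3 = 352, x0_4 = 256, y0_4 = 268, x1_5 = 156, y1_5 = 176, x1_6 = 264, y1_6 = 132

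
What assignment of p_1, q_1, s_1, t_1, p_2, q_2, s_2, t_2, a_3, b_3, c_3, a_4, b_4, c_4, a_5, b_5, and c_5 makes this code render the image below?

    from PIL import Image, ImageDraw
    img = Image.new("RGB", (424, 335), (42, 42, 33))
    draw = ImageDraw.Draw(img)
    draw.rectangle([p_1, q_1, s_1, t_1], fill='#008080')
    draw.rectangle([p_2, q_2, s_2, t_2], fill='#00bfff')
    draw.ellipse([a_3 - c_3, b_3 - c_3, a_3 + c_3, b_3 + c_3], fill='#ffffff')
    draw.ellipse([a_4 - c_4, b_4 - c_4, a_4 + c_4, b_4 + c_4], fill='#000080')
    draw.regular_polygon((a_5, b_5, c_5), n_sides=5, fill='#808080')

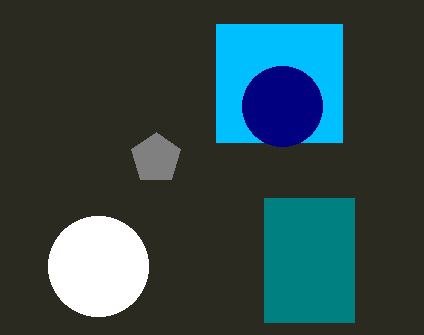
p_1 = 264, q_1 = 198, s_1 = 354, t_1 = 322, p_2 = 216, q_2 = 24, s_2 = 342, t_2 = 142, a_3 = 98, b_3 = 266, c_3 = 50, a_4 = 282, b_4 = 106, c_4 = 40, a_5 = 156, b_5 = 158, c_5 = 26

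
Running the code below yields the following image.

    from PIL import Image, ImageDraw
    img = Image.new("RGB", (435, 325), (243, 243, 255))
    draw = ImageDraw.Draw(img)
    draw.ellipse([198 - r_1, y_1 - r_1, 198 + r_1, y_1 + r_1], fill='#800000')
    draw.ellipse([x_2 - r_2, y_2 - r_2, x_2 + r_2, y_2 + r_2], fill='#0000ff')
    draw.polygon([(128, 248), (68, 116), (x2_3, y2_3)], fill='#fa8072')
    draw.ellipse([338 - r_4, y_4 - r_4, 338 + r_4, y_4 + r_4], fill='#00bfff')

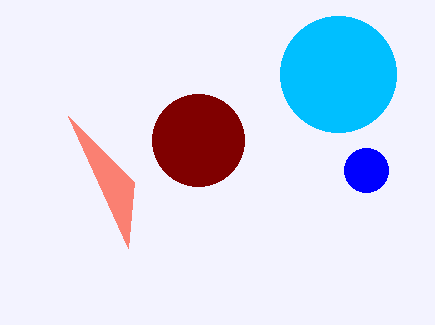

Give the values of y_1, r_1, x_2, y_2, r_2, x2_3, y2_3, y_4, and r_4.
y_1 = 140; r_1 = 46; x_2 = 366; y_2 = 170; r_2 = 22; x2_3 = 134; y2_3 = 182; y_4 = 74; r_4 = 58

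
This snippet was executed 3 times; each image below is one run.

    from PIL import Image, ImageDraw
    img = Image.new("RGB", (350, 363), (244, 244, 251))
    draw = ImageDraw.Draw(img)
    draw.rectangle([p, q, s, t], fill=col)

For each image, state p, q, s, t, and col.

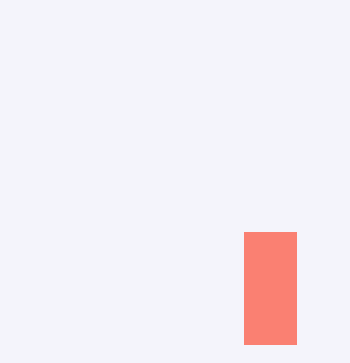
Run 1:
p = 244, q = 232, s = 296, t = 344, col = 'salmon'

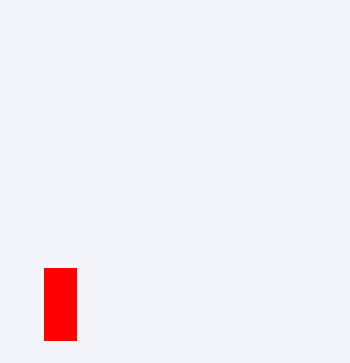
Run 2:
p = 44
q = 268
s = 76
t = 340
col = 'red'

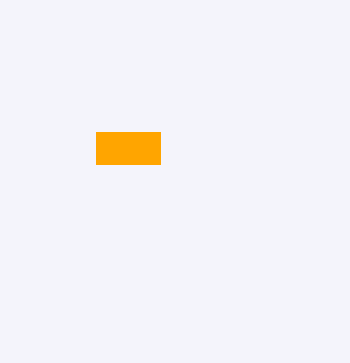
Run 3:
p = 96; q = 132; s = 160; t = 164; col = 'orange'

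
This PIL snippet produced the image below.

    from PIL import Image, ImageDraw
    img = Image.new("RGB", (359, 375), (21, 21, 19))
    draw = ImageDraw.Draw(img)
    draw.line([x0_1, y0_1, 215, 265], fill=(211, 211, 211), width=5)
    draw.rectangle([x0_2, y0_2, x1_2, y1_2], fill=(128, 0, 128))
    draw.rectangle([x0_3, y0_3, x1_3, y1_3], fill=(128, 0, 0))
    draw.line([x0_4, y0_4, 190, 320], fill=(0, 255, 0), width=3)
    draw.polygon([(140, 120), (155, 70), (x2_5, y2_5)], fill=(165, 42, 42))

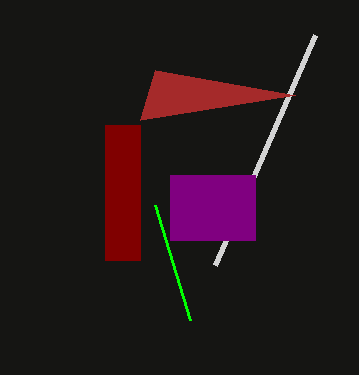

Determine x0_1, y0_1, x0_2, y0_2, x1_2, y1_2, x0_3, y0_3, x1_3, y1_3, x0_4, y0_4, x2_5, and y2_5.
x0_1 = 315, y0_1 = 35, x0_2 = 170, y0_2 = 175, x1_2 = 255, y1_2 = 240, x0_3 = 105, y0_3 = 125, x1_3 = 140, y1_3 = 260, x0_4 = 155, y0_4 = 205, x2_5 = 295, y2_5 = 95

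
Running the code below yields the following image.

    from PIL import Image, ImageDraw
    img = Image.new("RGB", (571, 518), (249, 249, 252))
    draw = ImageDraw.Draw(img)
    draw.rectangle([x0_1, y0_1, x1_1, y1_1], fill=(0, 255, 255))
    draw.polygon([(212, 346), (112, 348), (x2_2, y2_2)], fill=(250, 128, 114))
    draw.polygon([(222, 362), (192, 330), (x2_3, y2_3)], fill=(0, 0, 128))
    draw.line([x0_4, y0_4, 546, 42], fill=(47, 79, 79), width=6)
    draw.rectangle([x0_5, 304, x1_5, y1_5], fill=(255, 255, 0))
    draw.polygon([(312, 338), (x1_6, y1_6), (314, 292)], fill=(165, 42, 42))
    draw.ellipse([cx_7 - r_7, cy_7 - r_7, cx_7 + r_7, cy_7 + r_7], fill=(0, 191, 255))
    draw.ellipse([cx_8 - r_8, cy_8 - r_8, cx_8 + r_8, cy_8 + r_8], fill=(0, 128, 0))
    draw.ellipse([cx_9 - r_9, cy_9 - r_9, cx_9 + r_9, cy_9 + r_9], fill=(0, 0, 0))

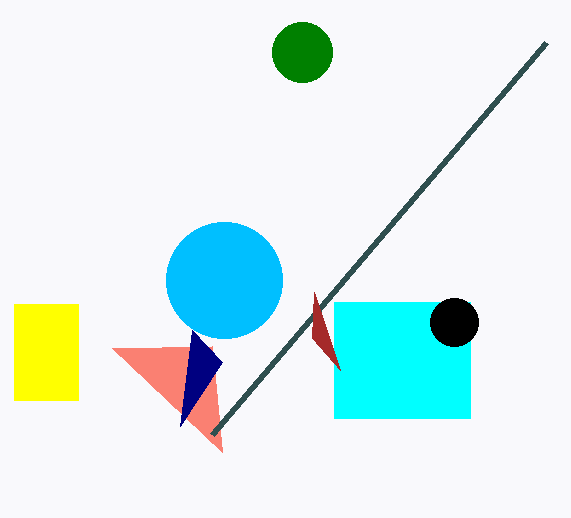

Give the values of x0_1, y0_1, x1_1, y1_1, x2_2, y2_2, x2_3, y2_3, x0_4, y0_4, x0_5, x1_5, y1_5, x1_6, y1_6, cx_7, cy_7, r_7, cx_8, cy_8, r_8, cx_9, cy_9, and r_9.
x0_1 = 334, y0_1 = 302, x1_1 = 470, y1_1 = 418, x2_2 = 222, y2_2 = 452, x2_3 = 180, y2_3 = 426, x0_4 = 212, y0_4 = 434, x0_5 = 14, x1_5 = 78, y1_5 = 400, x1_6 = 340, y1_6 = 370, cx_7 = 224, cy_7 = 280, r_7 = 58, cx_8 = 302, cy_8 = 52, r_8 = 30, cx_9 = 454, cy_9 = 322, r_9 = 24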